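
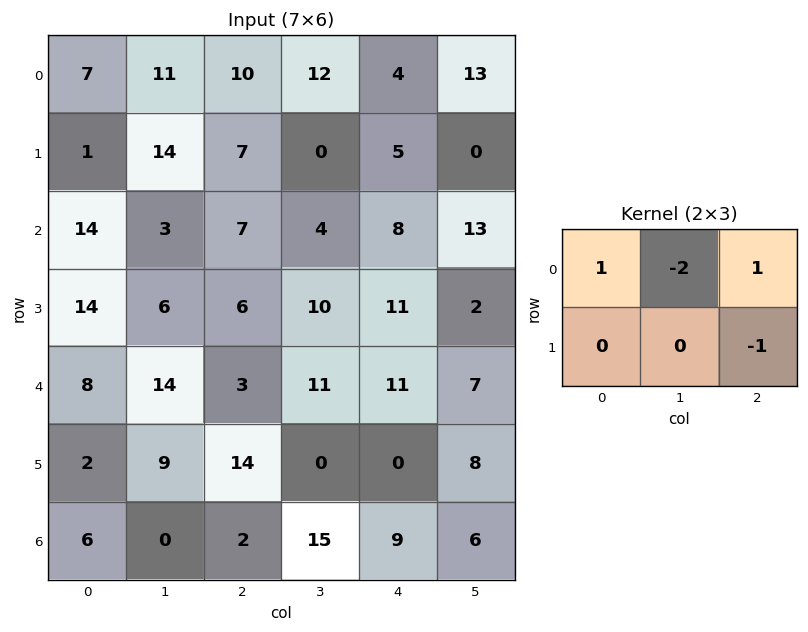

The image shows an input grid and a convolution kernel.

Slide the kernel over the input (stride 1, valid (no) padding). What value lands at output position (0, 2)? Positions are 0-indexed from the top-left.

The receptive field on the input at this output position is [10 12 4 / 7 0 5]. Elementwise product with the kernel and sum: 10·1 + 12·-2 + 4·1 + 5·-1.

-15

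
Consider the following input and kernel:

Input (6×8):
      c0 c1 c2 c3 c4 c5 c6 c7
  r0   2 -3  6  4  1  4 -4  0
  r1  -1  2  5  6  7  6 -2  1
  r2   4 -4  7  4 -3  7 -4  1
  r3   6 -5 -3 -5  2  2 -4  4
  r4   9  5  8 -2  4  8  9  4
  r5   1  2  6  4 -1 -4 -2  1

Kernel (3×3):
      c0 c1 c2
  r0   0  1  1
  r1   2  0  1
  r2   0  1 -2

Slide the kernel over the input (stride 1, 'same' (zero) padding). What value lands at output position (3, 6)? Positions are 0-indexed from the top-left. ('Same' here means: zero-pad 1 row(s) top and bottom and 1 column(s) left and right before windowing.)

6

The receptive field on the zero-padded input at this output position is [7 -4 1 / 2 -4 4 / 8 9 4]. Elementwise product with the kernel and sum: -4·1 + 1·1 + 2·2 + 4·1 + 9·1 + 4·-2.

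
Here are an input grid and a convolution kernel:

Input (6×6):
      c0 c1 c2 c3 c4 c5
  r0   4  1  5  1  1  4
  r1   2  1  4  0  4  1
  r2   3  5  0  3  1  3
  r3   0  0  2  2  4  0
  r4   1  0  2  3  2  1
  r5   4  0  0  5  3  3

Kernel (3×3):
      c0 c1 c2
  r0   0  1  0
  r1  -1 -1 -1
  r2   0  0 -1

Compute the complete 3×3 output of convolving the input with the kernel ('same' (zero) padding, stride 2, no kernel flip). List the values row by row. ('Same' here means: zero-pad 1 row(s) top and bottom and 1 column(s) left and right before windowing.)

-6 -7 -7
-6 -6 -3
-1 -8 -5

Output[0,0]: The receptive field on the zero-padded input at this output position is [0 0 0 / 0 4 1 / 0 2 1]. Elementwise product with the kernel and sum: 0·1 + 0·-1 + 4·-1 + 1·-1 + 1·-1.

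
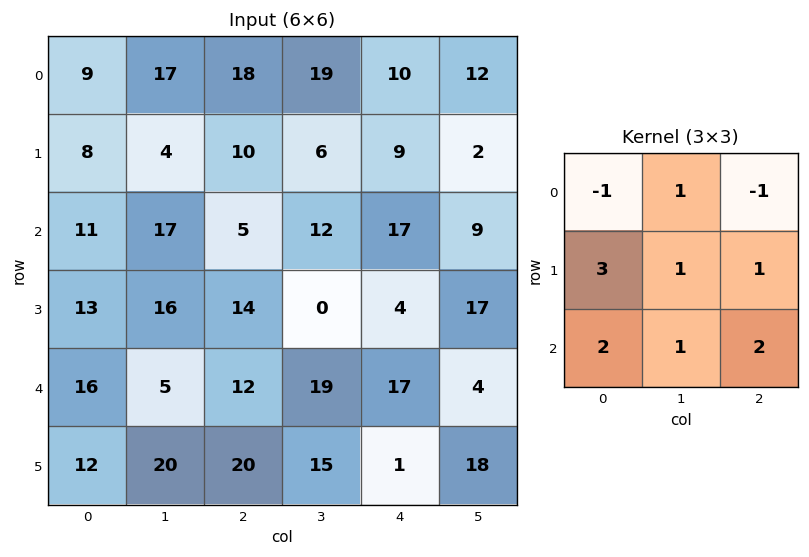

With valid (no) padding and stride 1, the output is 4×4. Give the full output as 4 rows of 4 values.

Output[0,0]: The receptive field on the input at this output position is [9 17 18 / 8 4 10 / 11 17 5]. Elementwise product with the kernel and sum: 9·-1 + 17·1 + 18·-1 + 8·3 + 4·1 + 10·1 + 11·2 + 17·1 + 5·2.
Output[0,1]: The receptive field on the input at this output position is [17 18 19 / 4 10 6 / 17 5 12]. Elementwise product with the kernel and sum: 17·-1 + 18·1 + 19·-1 + 4·3 + 10·1 + 6·1 + 17·2 + 5·1 + 12·2.

77 73 92 67
111 114 67 101
131 98 113 80
138 134 111 132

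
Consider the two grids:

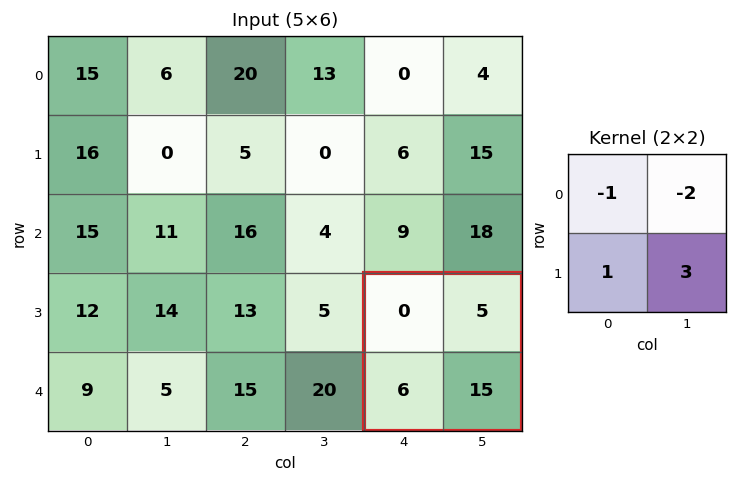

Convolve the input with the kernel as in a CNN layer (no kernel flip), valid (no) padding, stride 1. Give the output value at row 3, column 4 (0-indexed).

41

The receptive field on the input at this output position is [0 5 / 6 15]. Elementwise product with the kernel and sum: 0·-1 + 5·-2 + 6·1 + 15·3.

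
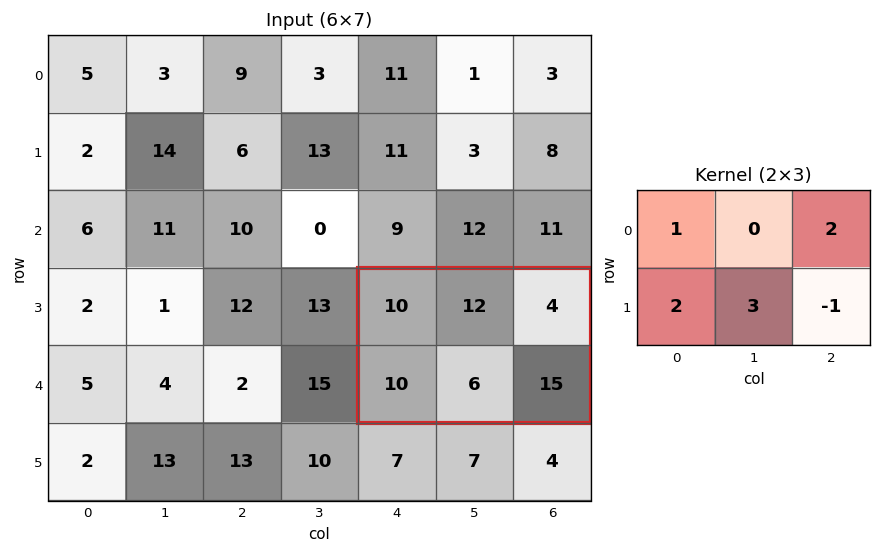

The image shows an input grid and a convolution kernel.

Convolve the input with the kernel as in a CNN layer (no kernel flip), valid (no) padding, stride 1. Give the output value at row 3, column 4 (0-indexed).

41

The receptive field on the input at this output position is [10 12 4 / 10 6 15]. Elementwise product with the kernel and sum: 10·1 + 4·2 + 10·2 + 6·3 + 15·-1.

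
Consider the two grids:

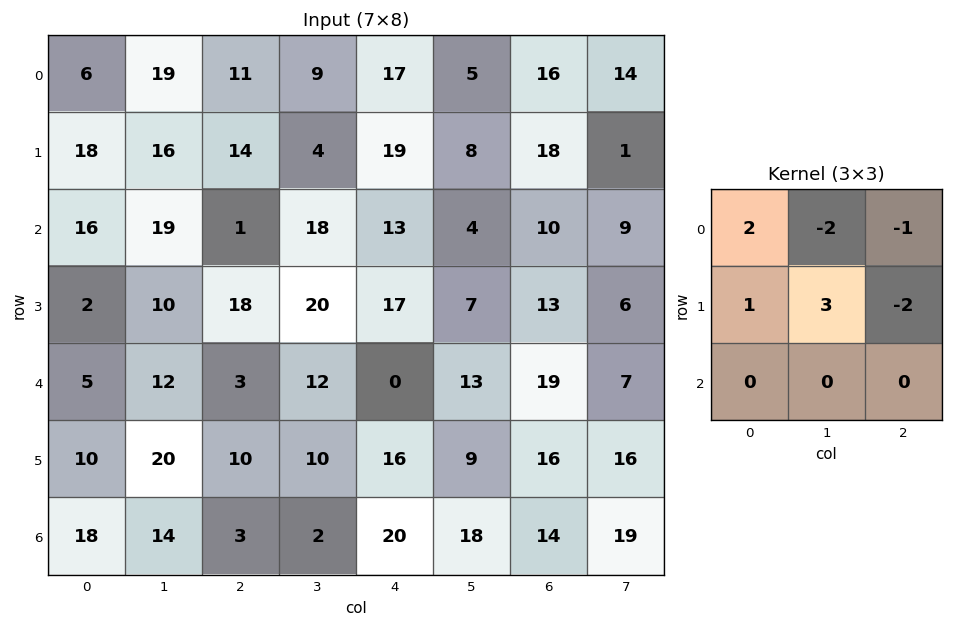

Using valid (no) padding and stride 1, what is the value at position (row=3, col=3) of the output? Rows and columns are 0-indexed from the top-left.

-15

The receptive field on the input at this output position is [20 17 7 / 12 0 13 / 10 16 9]. Elementwise product with the kernel and sum: 20·2 + 17·-2 + 7·-1 + 12·1 + 0·3 + 13·-2.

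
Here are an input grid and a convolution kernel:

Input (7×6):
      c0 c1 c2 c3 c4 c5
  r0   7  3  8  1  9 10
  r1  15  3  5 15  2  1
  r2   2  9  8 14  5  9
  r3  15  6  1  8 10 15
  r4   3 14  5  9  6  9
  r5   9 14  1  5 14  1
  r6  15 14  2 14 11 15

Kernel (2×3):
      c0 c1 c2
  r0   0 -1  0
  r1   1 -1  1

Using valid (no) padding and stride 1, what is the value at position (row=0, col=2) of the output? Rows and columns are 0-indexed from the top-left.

The receptive field on the input at this output position is [8 1 9 / 5 15 2]. Elementwise product with the kernel and sum: 1·-1 + 5·1 + 15·-1 + 2·1.

-9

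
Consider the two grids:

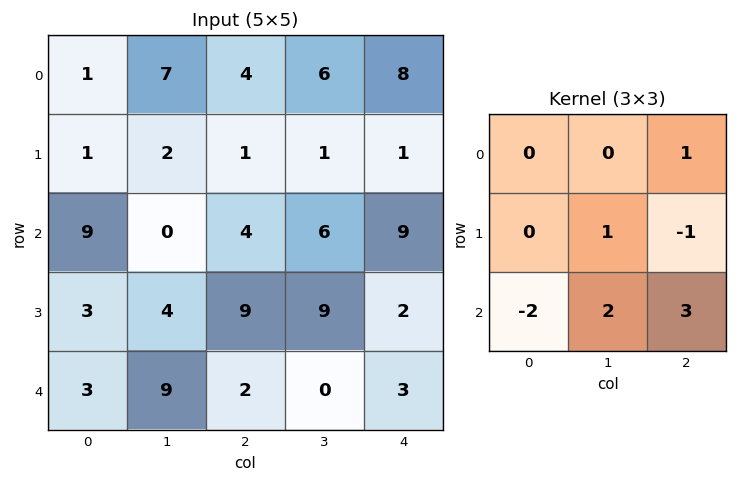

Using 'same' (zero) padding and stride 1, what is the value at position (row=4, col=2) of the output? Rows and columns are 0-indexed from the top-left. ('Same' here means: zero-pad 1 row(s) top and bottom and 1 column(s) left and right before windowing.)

11

The receptive field on the zero-padded input at this output position is [4 9 9 / 9 2 0 / 0 0 0]. Elementwise product with the kernel and sum: 9·1 + 2·1 + 0·-1 + 0·-2 + 0·2 + 0·3.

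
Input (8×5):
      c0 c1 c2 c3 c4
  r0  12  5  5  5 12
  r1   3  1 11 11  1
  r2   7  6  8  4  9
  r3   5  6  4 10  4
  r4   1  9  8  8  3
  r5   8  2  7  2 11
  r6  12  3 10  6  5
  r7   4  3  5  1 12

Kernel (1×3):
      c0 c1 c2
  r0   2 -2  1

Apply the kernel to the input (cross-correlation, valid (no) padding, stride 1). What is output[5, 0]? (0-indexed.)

19

The receptive field on the input at this output position is [8 2 7]. Elementwise product with the kernel and sum: 8·2 + 2·-2 + 7·1.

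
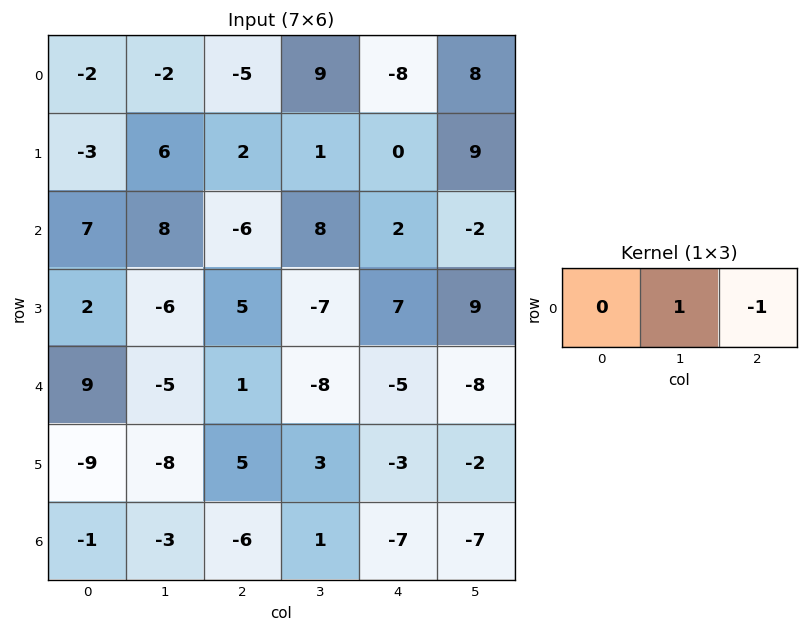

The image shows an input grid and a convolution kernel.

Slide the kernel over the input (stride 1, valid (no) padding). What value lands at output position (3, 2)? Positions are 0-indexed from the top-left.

The receptive field on the input at this output position is [5 -7 7]. Elementwise product with the kernel and sum: -7·1 + 7·-1.

-14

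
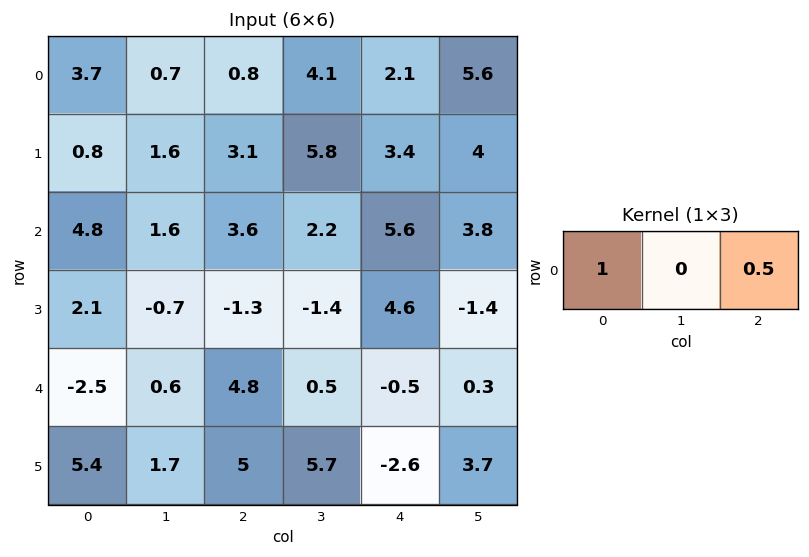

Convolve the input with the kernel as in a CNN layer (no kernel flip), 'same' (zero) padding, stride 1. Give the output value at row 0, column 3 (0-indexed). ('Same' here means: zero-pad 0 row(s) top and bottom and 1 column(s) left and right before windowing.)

1.85

The receptive field on the zero-padded input at this output position is [0.8 4.1 2.1]. Elementwise product with the kernel and sum: 0.8·1 + 2.1·0.5.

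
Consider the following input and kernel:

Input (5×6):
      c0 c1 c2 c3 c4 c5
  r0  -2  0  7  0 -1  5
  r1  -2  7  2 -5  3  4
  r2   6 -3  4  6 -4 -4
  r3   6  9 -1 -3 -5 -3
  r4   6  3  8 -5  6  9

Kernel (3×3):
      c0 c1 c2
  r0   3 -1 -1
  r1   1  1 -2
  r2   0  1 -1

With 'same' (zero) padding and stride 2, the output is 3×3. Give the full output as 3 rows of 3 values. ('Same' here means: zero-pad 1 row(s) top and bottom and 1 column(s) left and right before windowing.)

-11 14 -12
4 15 -14
-15 52 -18

Output[0,0]: The receptive field on the zero-padded input at this output position is [0 0 0 / 0 -2 0 / 0 -2 7]. Elementwise product with the kernel and sum: 0·3 + 0·-1 + 0·-1 + 0·1 + -2·1 + 0·-2 + -2·1 + 7·-1.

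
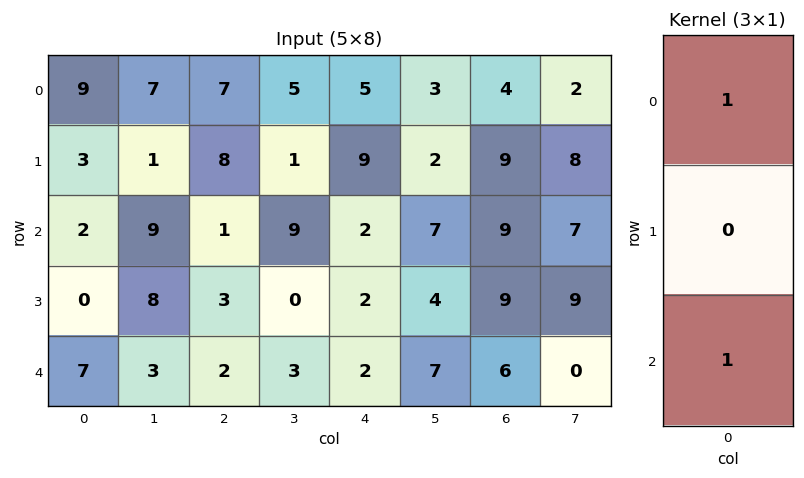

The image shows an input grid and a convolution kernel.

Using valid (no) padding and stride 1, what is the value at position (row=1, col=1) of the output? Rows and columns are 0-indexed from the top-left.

The receptive field on the input at this output position is [1 / 9 / 8]. Elementwise product with the kernel and sum: 1·1 + 8·1.

9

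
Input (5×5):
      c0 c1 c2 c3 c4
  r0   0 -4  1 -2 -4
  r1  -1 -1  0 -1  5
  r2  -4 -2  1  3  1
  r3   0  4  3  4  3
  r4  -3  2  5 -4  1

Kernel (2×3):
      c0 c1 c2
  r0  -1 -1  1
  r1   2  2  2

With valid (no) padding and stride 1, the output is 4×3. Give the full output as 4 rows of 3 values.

Output[0,0]: The receptive field on the input at this output position is [0 -4 1 / -1 -1 0]. Elementwise product with the kernel and sum: 0·-1 + -4·-1 + 1·1 + -1·2 + -1·2 + 0·2.

1 -3 5
-8 4 16
21 26 17
7 3 0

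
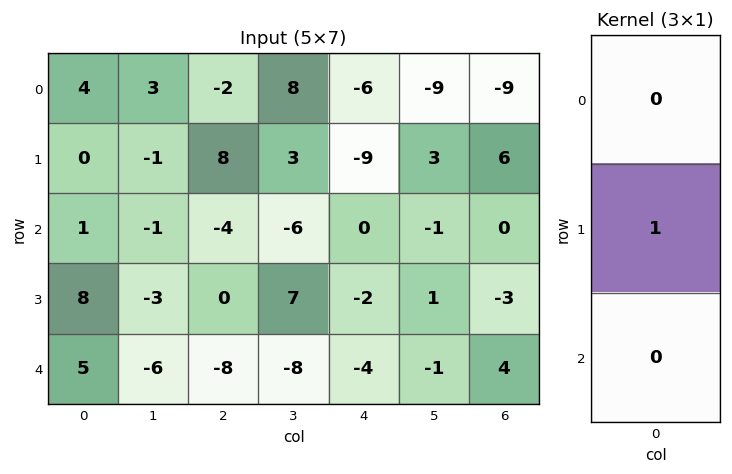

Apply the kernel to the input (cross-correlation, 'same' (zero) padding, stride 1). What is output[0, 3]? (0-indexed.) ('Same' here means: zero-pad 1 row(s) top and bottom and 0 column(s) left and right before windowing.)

The receptive field on the zero-padded input at this output position is [0 / 8 / 3]. Elementwise product with the kernel and sum: 8·1.

8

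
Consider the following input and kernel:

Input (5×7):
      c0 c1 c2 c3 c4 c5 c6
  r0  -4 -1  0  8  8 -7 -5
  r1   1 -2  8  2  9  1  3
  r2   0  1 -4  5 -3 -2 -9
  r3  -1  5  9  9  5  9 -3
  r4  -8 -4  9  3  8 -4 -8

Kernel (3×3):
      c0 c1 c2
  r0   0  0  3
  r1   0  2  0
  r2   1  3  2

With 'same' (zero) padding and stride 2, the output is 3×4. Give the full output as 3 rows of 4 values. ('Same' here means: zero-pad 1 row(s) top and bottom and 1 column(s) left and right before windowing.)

-9 26 47 0
1 48 39 -18
-1 45 43 -16

Output[0,0]: The receptive field on the zero-padded input at this output position is [0 0 0 / 0 -4 -1 / 0 1 -2]. Elementwise product with the kernel and sum: 0·3 + -4·2 + 0·1 + 1·3 + -2·2.
Output[0,1]: The receptive field on the zero-padded input at this output position is [0 0 0 / -1 0 8 / -2 8 2]. Elementwise product with the kernel and sum: 0·3 + 0·2 + -2·1 + 8·3 + 2·2.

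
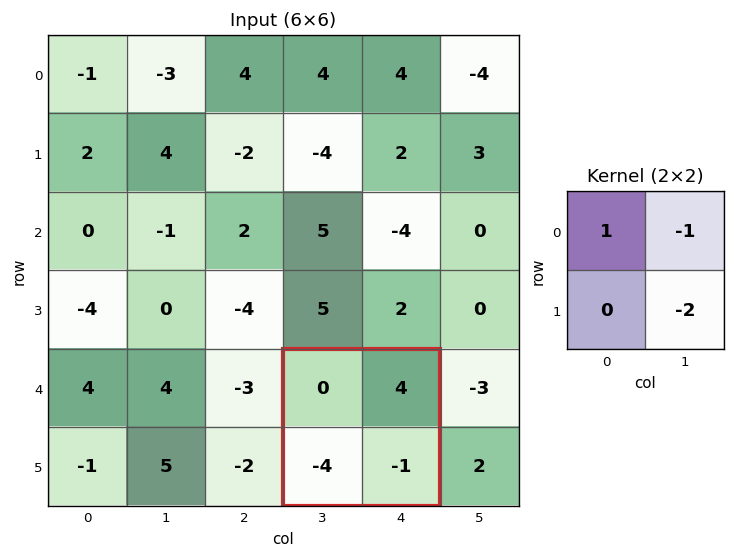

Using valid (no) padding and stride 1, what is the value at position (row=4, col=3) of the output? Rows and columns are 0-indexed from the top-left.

-2

The receptive field on the input at this output position is [0 4 / -4 -1]. Elementwise product with the kernel and sum: 0·1 + 4·-1 + -1·-2.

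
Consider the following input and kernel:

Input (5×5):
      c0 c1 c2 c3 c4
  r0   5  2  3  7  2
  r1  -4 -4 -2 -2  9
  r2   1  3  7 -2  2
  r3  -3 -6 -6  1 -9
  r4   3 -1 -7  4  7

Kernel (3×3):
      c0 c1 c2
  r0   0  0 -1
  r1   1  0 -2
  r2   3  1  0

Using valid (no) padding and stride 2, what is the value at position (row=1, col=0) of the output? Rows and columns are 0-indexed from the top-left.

10

The receptive field on the input at this output position is [1 3 7 / -3 -6 -6 / 3 -1 -7]. Elementwise product with the kernel and sum: 7·-1 + -3·1 + -6·-2 + 3·3 + -1·1.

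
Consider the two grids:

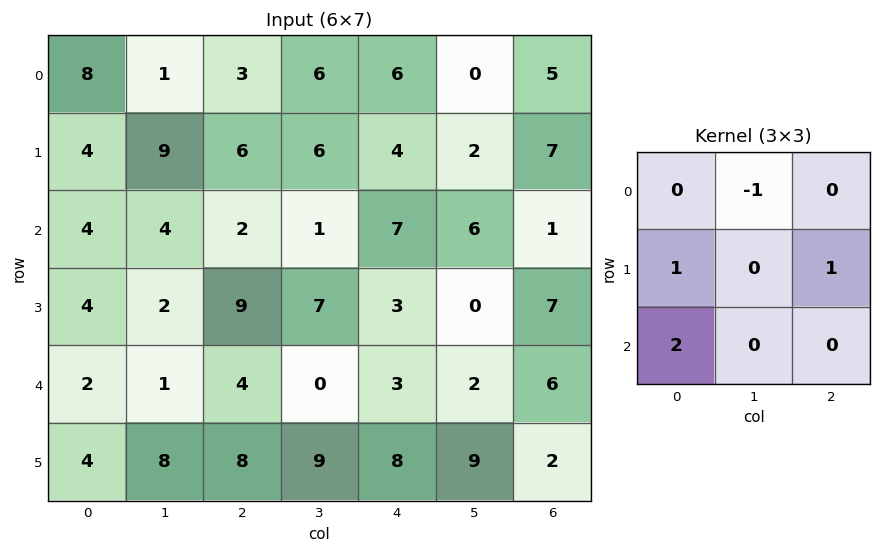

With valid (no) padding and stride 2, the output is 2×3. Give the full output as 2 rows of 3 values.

Output[0,0]: The receptive field on the input at this output position is [8 1 3 / 4 9 6 / 4 4 2]. Elementwise product with the kernel and sum: 1·-1 + 4·1 + 6·1 + 4·2.
Output[0,1]: The receptive field on the input at this output position is [3 6 6 / 6 6 4 / 2 1 7]. Elementwise product with the kernel and sum: 6·-1 + 6·1 + 4·1 + 2·2.

17 8 25
13 19 10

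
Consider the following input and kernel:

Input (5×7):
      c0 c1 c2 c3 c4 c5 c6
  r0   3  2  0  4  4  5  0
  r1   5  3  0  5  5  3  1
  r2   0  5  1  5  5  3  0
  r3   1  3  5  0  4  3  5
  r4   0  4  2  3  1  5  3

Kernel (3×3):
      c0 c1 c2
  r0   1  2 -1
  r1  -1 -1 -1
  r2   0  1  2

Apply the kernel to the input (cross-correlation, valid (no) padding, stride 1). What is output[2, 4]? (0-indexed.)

The receptive field on the input at this output position is [5 3 0 / 4 3 5 / 1 5 3]. Elementwise product with the kernel and sum: 5·1 + 3·2 + 0·-1 + 4·-1 + 3·-1 + 5·-1 + 5·1 + 3·2.

10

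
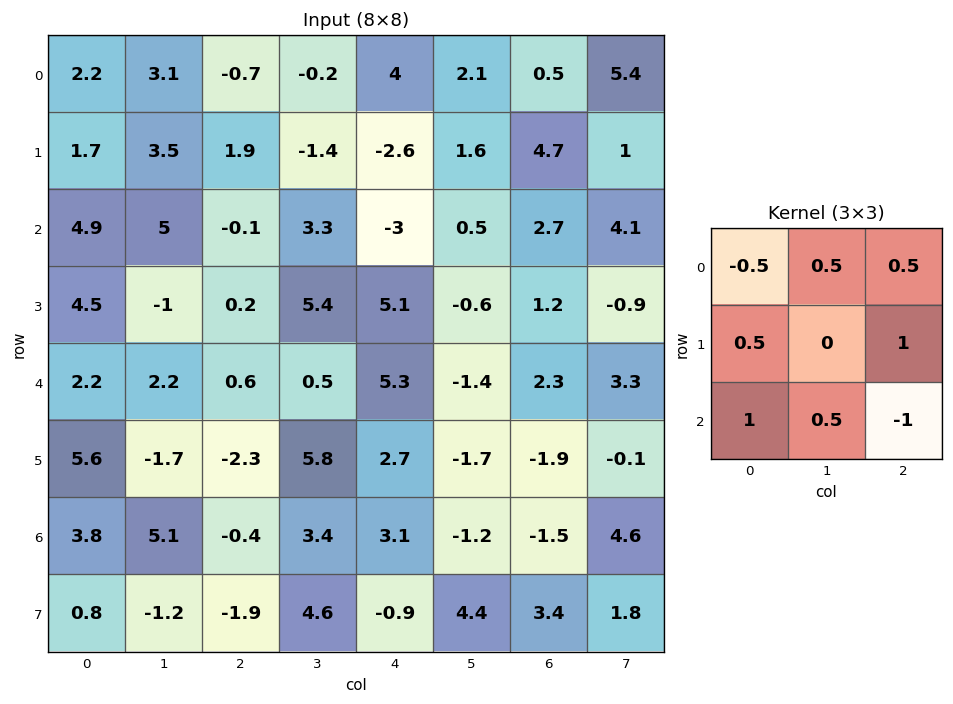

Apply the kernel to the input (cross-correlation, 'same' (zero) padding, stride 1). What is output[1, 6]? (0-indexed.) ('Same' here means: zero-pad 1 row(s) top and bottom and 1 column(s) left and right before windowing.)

1.45

The receptive field on the zero-padded input at this output position is [2.1 0.5 5.4 / 1.6 4.7 1 / 0.5 2.7 4.1]. Elementwise product with the kernel and sum: 2.1·-0.5 + 0.5·0.5 + 5.4·0.5 + 1.6·0.5 + 1·1 + 0.5·1 + 2.7·0.5 + 4.1·-1.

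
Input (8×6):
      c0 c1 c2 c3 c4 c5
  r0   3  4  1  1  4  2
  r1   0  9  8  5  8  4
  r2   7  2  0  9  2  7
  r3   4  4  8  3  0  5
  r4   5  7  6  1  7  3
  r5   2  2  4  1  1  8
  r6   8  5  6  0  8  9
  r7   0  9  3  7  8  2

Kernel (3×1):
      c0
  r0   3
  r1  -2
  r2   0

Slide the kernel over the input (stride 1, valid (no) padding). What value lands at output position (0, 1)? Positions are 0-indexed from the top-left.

The receptive field on the input at this output position is [4 / 9 / 2]. Elementwise product with the kernel and sum: 4·3 + 9·-2.

-6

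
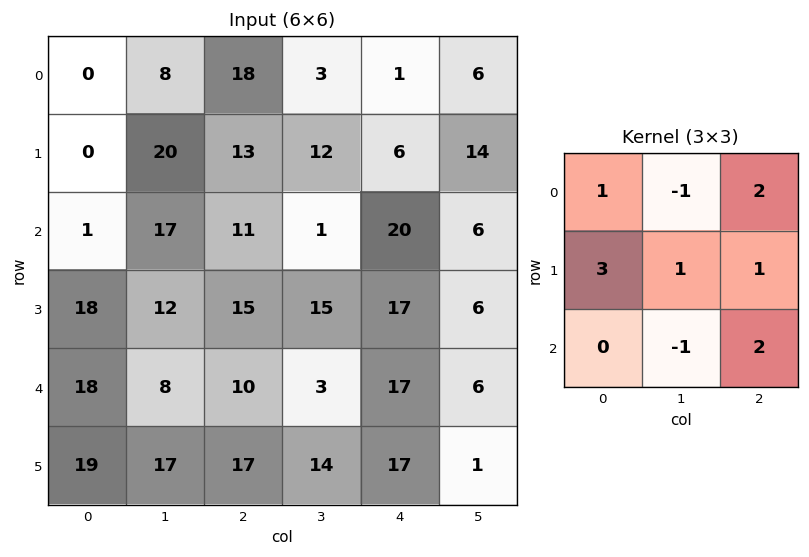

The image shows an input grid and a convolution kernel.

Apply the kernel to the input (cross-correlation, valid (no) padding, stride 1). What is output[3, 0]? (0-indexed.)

125

The receptive field on the input at this output position is [18 12 15 / 18 8 10 / 19 17 17]. Elementwise product with the kernel and sum: 18·1 + 12·-1 + 15·2 + 18·3 + 8·1 + 10·1 + 17·-1 + 17·2.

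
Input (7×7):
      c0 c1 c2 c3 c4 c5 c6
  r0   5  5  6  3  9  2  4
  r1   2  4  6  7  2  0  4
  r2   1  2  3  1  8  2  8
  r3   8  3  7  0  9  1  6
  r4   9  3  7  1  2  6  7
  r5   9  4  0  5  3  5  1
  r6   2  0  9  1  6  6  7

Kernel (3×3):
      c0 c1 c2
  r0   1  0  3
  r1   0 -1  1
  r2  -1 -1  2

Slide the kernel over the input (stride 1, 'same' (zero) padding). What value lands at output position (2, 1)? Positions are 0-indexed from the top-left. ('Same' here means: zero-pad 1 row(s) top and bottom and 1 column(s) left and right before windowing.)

24

The receptive field on the zero-padded input at this output position is [2 4 6 / 1 2 3 / 8 3 7]. Elementwise product with the kernel and sum: 2·1 + 6·3 + 2·-1 + 3·1 + 8·-1 + 3·-1 + 7·2.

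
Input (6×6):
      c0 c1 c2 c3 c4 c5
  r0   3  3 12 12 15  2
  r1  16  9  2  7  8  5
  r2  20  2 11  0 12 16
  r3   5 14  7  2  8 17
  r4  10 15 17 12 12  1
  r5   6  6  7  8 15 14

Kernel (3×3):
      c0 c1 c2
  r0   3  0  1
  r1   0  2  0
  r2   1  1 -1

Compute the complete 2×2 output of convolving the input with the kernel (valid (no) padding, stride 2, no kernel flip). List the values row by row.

50 64
107 66

Output[0,0]: The receptive field on the input at this output position is [3 3 12 / 16 9 2 / 20 2 11]. Elementwise product with the kernel and sum: 3·3 + 12·1 + 9·2 + 20·1 + 2·1 + 11·-1.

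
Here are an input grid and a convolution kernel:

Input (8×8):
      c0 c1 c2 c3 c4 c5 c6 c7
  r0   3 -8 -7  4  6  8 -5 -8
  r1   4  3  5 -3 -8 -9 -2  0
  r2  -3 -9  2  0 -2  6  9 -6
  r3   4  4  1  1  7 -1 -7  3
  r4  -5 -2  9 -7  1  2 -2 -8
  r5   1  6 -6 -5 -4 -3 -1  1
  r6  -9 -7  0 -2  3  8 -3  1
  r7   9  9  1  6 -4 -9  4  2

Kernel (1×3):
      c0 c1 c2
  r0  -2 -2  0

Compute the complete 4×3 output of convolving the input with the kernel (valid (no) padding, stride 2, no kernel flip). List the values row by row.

10 6 -28
24 -4 -8
14 -4 -6
32 4 -22

Output[0,0]: The receptive field on the input at this output position is [3 -8 -7]. Elementwise product with the kernel and sum: 3·-2 + -8·-2.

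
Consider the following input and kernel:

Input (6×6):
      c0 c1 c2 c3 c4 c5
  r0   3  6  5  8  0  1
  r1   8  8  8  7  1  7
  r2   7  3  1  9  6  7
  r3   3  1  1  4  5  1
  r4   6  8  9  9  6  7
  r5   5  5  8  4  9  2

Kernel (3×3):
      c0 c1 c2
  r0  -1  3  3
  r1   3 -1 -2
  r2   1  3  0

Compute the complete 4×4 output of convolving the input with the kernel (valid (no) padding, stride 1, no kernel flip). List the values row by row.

Output[0,0]: The receptive field on the input at this output position is [3 6 5 / 8 8 8 / 7 3 1]. Elementwise product with the kernel and sum: 3·-1 + 6·3 + 5·3 + 8·3 + 8·-1 + 8·-2 + 7·1 + 3·3.

46 41 62 28
62 31 11 43
41 56 69 62
15 40 52 52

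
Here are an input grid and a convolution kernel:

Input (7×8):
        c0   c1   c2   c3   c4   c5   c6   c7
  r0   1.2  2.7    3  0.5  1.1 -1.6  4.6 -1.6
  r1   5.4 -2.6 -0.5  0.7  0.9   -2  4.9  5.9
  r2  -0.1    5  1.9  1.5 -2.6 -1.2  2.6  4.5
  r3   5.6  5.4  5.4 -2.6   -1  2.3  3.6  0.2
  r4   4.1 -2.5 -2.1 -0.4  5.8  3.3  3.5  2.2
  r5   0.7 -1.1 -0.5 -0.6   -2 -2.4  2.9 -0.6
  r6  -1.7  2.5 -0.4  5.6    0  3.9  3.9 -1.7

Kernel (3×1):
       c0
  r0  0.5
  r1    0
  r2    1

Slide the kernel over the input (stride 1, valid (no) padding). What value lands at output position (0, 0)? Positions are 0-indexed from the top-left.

0.5

The receptive field on the input at this output position is [1.2 / 5.4 / -0.1]. Elementwise product with the kernel and sum: 1.2·0.5 + -0.1·1.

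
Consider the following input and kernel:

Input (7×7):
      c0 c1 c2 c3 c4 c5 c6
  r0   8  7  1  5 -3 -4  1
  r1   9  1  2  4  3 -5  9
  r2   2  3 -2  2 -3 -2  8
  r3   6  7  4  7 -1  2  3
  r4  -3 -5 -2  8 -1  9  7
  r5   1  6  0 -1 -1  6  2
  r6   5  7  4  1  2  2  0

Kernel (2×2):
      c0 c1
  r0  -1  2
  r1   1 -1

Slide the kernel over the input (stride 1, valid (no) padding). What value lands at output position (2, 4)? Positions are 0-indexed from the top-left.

-4

The receptive field on the input at this output position is [-3 -2 / -1 2]. Elementwise product with the kernel and sum: -3·-1 + -2·2 + -1·1 + 2·-1.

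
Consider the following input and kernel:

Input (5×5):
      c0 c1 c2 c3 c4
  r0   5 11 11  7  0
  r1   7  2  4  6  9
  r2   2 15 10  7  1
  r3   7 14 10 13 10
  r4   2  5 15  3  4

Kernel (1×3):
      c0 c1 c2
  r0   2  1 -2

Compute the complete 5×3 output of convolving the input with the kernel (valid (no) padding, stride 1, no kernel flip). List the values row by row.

-1 19 29
8 -4 -4
-1 26 25
8 12 13
-21 19 25

Output[0,0]: The receptive field on the input at this output position is [5 11 11]. Elementwise product with the kernel and sum: 5·2 + 11·1 + 11·-2.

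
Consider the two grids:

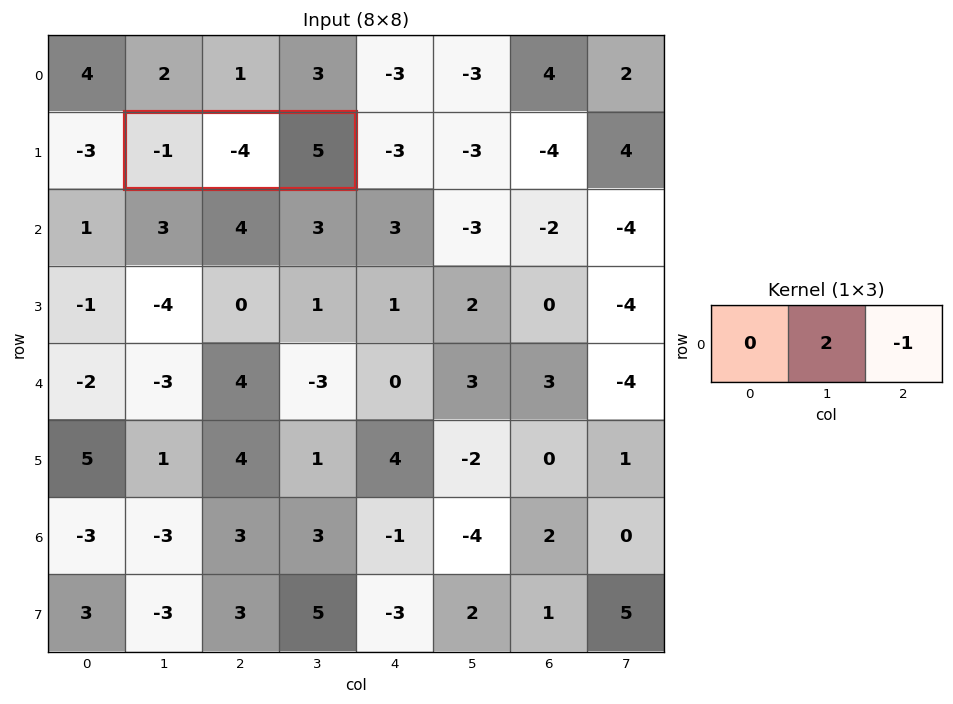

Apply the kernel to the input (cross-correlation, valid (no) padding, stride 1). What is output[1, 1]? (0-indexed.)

-13

The receptive field on the input at this output position is [-1 -4 5]. Elementwise product with the kernel and sum: -4·2 + 5·-1.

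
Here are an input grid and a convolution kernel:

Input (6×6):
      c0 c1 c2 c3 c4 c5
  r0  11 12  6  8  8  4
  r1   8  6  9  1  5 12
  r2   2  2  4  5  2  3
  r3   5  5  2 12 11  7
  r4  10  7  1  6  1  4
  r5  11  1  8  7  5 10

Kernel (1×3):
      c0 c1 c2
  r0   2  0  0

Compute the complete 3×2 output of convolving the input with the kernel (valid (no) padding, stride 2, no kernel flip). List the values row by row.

Output[0,0]: The receptive field on the input at this output position is [11 12 6]. Elementwise product with the kernel and sum: 11·2.
Output[0,1]: The receptive field on the input at this output position is [6 8 8]. Elementwise product with the kernel and sum: 6·2.

22 12
4 8
20 2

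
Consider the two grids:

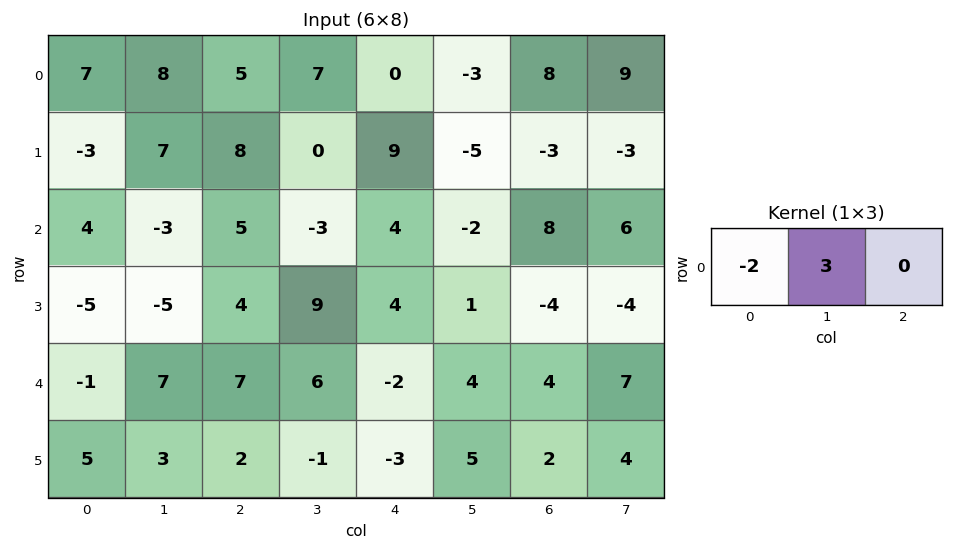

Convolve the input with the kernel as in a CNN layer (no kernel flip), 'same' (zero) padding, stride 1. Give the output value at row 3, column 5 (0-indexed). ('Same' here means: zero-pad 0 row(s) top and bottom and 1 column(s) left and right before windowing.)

The receptive field on the zero-padded input at this output position is [4 1 -4]. Elementwise product with the kernel and sum: 4·-2 + 1·3.

-5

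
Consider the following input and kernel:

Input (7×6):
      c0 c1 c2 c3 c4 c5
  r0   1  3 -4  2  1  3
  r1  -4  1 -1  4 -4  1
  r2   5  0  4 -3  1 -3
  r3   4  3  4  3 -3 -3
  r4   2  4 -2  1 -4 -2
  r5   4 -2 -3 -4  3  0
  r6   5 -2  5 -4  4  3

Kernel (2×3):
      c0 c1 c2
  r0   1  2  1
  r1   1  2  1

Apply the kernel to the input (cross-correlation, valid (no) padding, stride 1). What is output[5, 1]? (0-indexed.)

The receptive field on the input at this output position is [-2 -3 -4 / -2 5 -4]. Elementwise product with the kernel and sum: -2·1 + -3·2 + -4·1 + -2·1 + 5·2 + -4·1.

-8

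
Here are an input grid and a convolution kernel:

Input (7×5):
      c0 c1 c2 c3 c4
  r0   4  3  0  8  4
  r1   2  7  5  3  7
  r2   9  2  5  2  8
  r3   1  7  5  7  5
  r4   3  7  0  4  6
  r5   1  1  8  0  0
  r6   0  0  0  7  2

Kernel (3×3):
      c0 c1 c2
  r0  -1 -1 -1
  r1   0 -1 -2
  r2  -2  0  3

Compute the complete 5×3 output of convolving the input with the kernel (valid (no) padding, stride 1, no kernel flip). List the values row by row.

Output[0,0]: The receptive field on the input at this output position is [4 3 0 / 2 7 5 / 9 2 5]. Elementwise product with the kernel and sum: 4·-1 + 3·-1 + 0·-1 + 7·-1 + 5·-2 + 9·-2 + 5·3.

-27 -20 -15
-13 -17 -28
-39 -30 -14
2 -29 -49
-27 2 -4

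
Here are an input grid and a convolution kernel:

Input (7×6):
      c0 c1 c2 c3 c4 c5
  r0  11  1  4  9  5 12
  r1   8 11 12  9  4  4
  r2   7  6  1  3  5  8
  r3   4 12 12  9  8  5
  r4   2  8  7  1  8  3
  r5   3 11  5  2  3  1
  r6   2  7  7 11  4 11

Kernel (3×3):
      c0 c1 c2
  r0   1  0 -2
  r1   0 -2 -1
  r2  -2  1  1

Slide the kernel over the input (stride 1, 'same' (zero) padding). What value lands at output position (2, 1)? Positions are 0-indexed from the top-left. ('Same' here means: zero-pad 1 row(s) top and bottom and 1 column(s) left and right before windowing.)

The receptive field on the zero-padded input at this output position is [8 11 12 / 7 6 1 / 4 12 12]. Elementwise product with the kernel and sum: 8·1 + 12·-2 + 6·-2 + 1·-1 + 4·-2 + 12·1 + 12·1.

-13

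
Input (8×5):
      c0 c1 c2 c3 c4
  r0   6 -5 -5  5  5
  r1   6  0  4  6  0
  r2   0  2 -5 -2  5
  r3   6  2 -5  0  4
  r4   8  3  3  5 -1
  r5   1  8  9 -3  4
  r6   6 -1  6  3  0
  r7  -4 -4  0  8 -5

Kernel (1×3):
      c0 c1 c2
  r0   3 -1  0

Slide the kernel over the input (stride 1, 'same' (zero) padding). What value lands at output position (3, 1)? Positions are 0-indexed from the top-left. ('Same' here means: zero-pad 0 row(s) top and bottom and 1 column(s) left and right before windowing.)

The receptive field on the zero-padded input at this output position is [6 2 -5]. Elementwise product with the kernel and sum: 6·3 + 2·-1.

16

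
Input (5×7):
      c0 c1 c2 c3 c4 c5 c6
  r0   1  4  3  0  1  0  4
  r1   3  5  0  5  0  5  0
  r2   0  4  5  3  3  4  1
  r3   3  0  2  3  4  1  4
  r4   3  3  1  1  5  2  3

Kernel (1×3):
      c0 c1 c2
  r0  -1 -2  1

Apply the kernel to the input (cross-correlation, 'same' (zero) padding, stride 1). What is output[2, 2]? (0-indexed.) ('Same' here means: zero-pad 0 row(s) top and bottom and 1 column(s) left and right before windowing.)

The receptive field on the zero-padded input at this output position is [4 5 3]. Elementwise product with the kernel and sum: 4·-1 + 5·-2 + 3·1.

-11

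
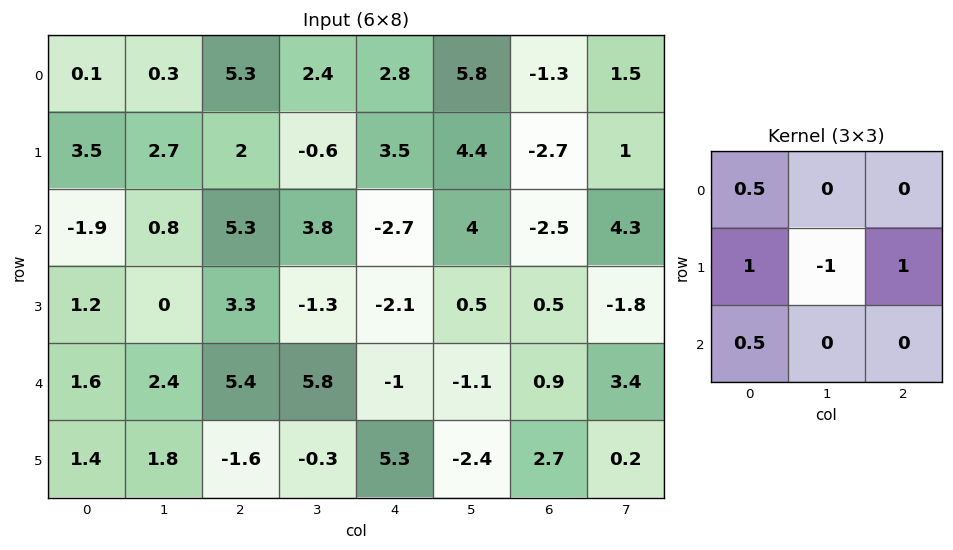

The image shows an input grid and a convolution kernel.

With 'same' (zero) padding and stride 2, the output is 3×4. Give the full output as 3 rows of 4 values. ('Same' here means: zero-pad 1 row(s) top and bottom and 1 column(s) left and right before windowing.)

Output[0,0]: The receptive field on the zero-padded input at this output position is [0 0 0 / 0 0.1 0.3 / 0 3.5 2.7]. Elementwise product with the kernel and sum: 0·0.5 + 0·1 + 0.1·-1 + 0.3·1 + 0·0.5.
Output[0,1]: The receptive field on the zero-padded input at this output position is [0 0 0 / 0.3 5.3 2.4 / 2.7 2 -0.6]. Elementwise product with the kernel and sum: 0·0.5 + 0.3·1 + 5.3·-1 + 2.4·1 + 2.7·0.5.

0.2 -1.25 5.1 10.8
2.7 0.65 9.55 13.25
0.8 3.7 4.9 0.45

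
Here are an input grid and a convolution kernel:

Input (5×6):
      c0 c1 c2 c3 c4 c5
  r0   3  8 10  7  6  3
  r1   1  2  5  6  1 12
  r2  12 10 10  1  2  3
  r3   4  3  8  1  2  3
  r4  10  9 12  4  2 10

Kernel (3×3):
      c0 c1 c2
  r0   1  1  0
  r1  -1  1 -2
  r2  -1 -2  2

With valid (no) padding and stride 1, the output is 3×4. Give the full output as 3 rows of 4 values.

-10 -19 8 -15
-13 -12 -8 3
1 -2 -16 10

Output[0,0]: The receptive field on the input at this output position is [3 8 10 / 1 2 5 / 12 10 10]. Elementwise product with the kernel and sum: 3·1 + 8·1 + 1·-1 + 2·1 + 5·-2 + 12·-1 + 10·-2 + 10·2.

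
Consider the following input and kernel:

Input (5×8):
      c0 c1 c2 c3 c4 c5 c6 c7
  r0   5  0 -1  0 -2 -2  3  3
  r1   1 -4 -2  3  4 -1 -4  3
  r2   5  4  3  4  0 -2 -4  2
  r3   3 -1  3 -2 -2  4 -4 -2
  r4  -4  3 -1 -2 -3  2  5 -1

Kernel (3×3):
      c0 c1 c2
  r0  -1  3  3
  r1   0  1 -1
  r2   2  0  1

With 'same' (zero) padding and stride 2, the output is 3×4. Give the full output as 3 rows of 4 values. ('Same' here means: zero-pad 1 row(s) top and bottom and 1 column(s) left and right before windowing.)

Output[0,0]: The receptive field on the zero-padded input at this output position is [0 0 0 / 0 5 0 / 0 1 -4]. Elementwise product with the kernel and sum: 0·-1 + 0·3 + 0·3 + 5·1 + 0·-1 + 0·2 + -4·1.

1 -6 5 1
-9 2 8 -2
-1 5 3 -16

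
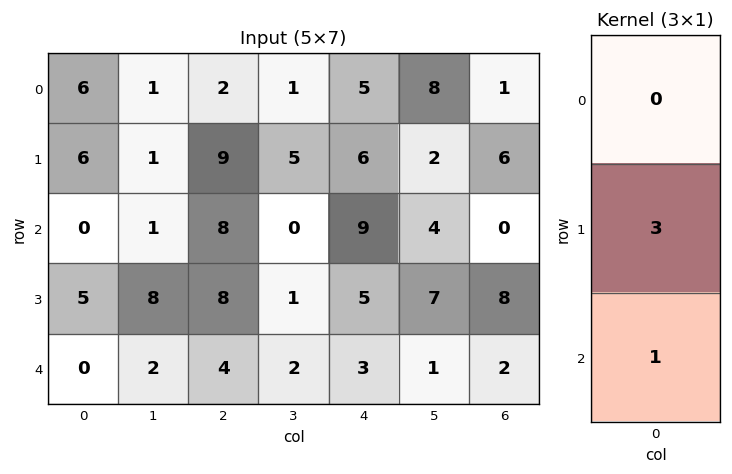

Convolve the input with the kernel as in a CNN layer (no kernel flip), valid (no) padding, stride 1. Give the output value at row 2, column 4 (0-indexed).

18

The receptive field on the input at this output position is [9 / 5 / 3]. Elementwise product with the kernel and sum: 5·3 + 3·1.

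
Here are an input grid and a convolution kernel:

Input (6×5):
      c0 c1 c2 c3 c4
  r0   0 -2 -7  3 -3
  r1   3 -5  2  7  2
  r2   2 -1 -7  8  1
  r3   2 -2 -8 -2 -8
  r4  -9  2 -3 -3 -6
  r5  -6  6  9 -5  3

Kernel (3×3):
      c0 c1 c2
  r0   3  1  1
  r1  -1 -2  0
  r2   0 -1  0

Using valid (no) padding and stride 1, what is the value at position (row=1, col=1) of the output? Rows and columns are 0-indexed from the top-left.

The receptive field on the input at this output position is [-5 2 7 / -1 -7 8 / -2 -8 -2]. Elementwise product with the kernel and sum: -5·3 + 2·1 + 7·1 + -1·-1 + -7·-2 + -8·-1.

17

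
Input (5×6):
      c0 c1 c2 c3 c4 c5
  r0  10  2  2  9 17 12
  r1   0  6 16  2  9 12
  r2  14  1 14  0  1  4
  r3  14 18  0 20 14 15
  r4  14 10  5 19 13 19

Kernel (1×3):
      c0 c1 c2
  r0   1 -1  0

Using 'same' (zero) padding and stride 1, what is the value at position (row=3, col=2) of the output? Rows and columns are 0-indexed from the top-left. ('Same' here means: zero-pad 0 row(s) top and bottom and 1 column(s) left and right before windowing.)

18

The receptive field on the zero-padded input at this output position is [18 0 20]. Elementwise product with the kernel and sum: 18·1 + 0·-1.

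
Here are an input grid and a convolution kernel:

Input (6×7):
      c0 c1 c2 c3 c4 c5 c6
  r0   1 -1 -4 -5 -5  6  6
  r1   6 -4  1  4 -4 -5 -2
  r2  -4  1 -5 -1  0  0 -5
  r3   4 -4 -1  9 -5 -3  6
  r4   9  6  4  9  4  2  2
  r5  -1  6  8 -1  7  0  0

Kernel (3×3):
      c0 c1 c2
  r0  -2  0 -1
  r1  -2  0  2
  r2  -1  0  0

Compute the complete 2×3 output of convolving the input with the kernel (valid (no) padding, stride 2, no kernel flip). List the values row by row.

-4 8 8
-6 -2 23

Output[0,0]: The receptive field on the input at this output position is [1 -1 -4 / 6 -4 1 / -4 1 -5]. Elementwise product with the kernel and sum: 1·-2 + -4·-1 + 6·-2 + 1·2 + -4·-1.
Output[0,1]: The receptive field on the input at this output position is [-4 -5 -5 / 1 4 -4 / -5 -1 0]. Elementwise product with the kernel and sum: -4·-2 + -5·-1 + 1·-2 + -4·2 + -5·-1.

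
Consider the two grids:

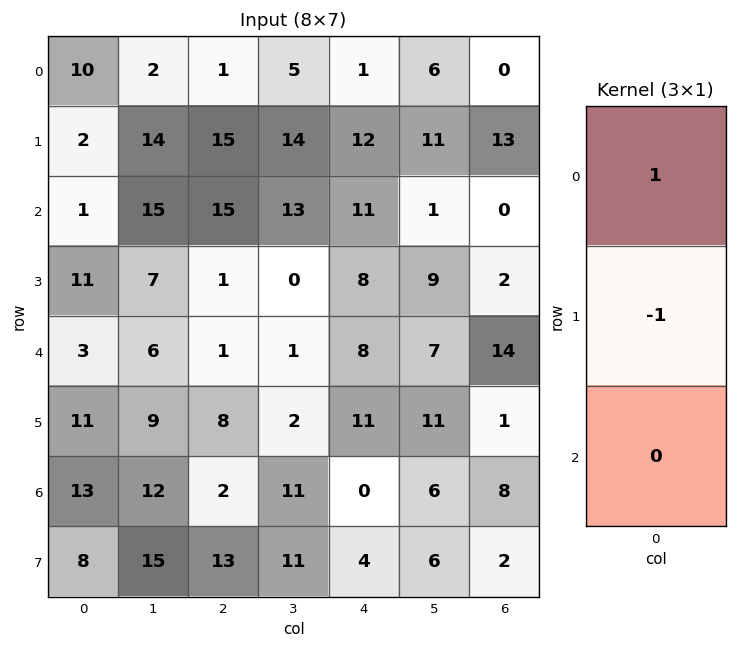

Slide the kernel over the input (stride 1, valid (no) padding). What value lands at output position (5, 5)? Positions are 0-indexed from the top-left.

5

The receptive field on the input at this output position is [11 / 6 / 6]. Elementwise product with the kernel and sum: 11·1 + 6·-1.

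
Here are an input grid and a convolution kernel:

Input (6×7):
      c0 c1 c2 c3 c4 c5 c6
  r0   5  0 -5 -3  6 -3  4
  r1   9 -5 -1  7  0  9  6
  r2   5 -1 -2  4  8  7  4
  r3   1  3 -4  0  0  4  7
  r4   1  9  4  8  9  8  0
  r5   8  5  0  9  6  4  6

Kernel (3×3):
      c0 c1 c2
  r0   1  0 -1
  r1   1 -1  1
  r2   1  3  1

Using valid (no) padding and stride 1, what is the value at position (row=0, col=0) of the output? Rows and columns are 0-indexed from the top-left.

The receptive field on the input at this output position is [5 0 -5 / 9 -5 -1 / 5 -1 -2]. Elementwise product with the kernel and sum: 5·1 + -5·-1 + 9·1 + -5·-1 + -1·1 + 5·1 + -1·3 + -2·1.

23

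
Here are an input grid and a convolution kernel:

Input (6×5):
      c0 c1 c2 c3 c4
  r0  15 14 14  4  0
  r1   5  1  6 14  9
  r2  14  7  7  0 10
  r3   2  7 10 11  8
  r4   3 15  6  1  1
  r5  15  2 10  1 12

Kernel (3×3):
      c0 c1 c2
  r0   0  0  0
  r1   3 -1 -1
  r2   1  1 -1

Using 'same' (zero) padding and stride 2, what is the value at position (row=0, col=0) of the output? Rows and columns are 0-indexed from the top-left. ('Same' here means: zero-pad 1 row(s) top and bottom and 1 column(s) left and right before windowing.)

The receptive field on the zero-padded input at this output position is [0 0 0 / 0 15 14 / 0 5 1]. Elementwise product with the kernel and sum: 0·3 + 15·-1 + 14·-1 + 0·1 + 5·1 + 1·-1.

-25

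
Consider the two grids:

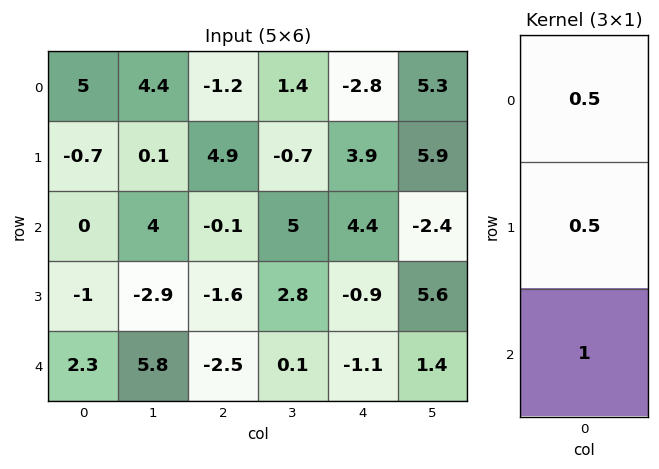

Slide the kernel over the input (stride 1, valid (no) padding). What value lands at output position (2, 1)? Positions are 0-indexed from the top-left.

6.35

The receptive field on the input at this output position is [4 / -2.9 / 5.8]. Elementwise product with the kernel and sum: 4·0.5 + -2.9·0.5 + 5.8·1.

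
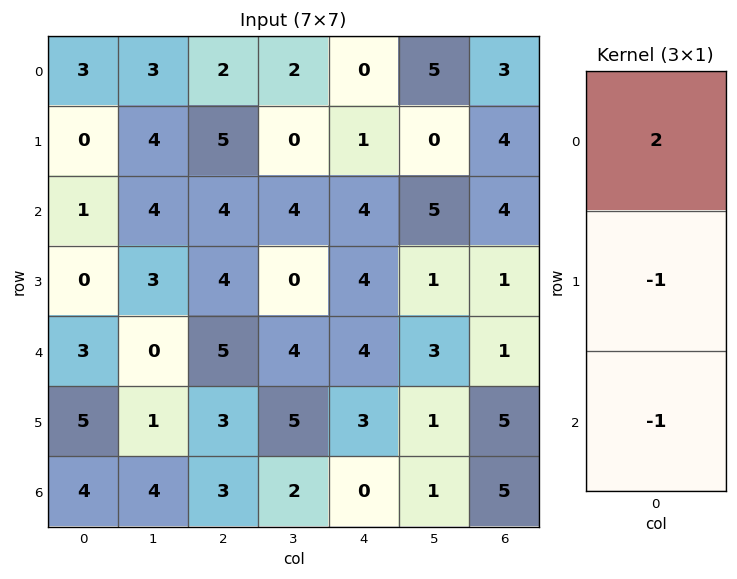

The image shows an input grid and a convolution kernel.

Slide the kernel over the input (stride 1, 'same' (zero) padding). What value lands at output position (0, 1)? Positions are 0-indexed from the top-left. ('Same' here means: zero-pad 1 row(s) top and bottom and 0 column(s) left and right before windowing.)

-7

The receptive field on the zero-padded input at this output position is [0 / 3 / 4]. Elementwise product with the kernel and sum: 0·2 + 3·-1 + 4·-1.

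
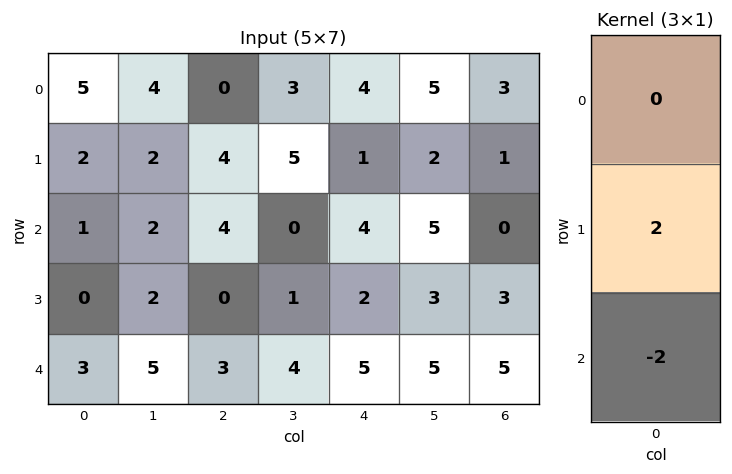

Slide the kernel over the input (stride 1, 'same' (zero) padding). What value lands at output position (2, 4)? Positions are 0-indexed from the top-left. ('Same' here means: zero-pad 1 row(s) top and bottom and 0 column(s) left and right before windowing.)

4

The receptive field on the zero-padded input at this output position is [1 / 4 / 2]. Elementwise product with the kernel and sum: 4·2 + 2·-2.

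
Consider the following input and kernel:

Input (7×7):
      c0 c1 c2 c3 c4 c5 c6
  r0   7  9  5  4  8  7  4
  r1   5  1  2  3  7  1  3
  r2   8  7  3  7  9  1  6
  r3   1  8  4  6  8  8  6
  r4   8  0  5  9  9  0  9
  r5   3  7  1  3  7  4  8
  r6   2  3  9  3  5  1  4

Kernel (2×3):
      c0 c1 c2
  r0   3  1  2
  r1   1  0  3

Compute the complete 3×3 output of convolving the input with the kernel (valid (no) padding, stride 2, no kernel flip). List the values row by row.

51 58 55
50 62 66
40 64 76

Output[0,0]: The receptive field on the input at this output position is [7 9 5 / 5 1 2]. Elementwise product with the kernel and sum: 7·3 + 9·1 + 5·2 + 5·1 + 2·3.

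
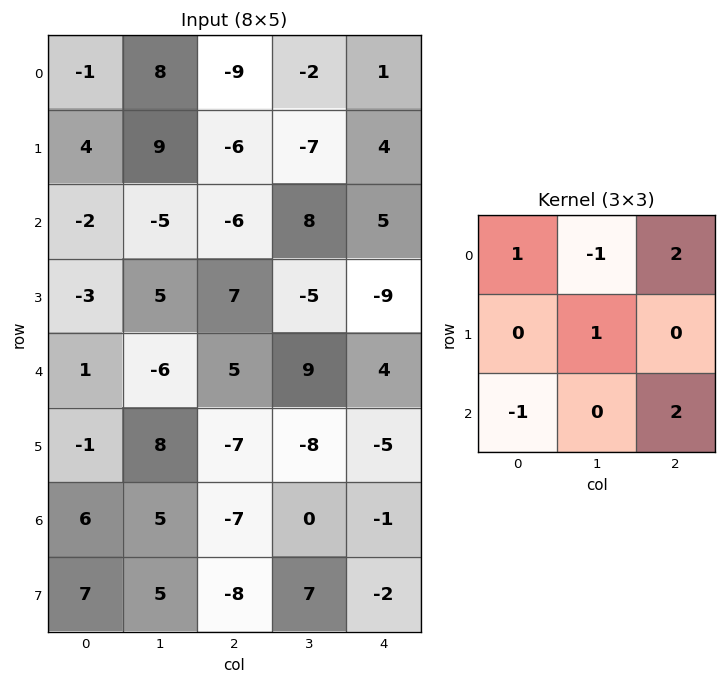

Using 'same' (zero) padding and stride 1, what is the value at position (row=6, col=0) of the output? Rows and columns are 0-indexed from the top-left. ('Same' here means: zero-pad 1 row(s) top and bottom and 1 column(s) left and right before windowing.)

The receptive field on the zero-padded input at this output position is [0 -1 8 / 0 6 5 / 0 7 5]. Elementwise product with the kernel and sum: 0·1 + -1·-1 + 8·2 + 6·1 + 0·-1 + 5·2.

33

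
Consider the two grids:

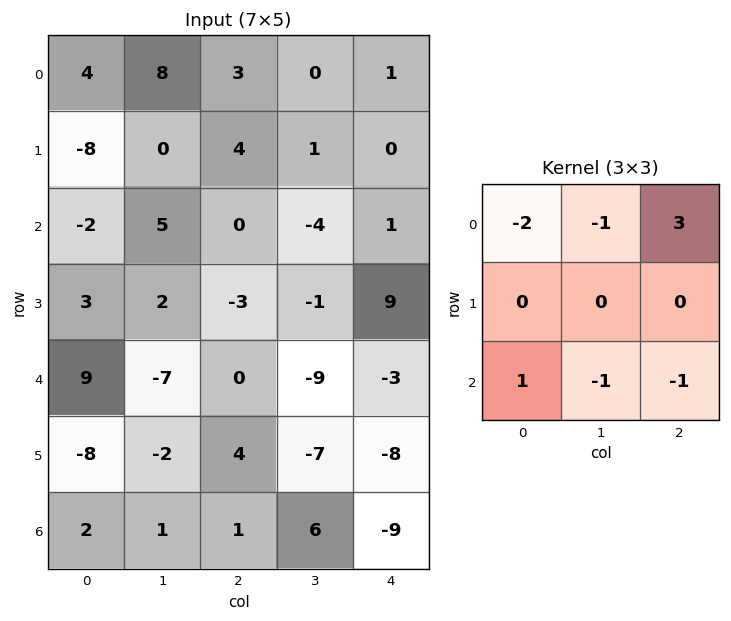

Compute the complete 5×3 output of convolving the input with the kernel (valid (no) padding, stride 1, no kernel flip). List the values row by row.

Output[0,0]: The receptive field on the input at this output position is [4 8 3 / -8 0 4 / -2 5 0]. Elementwise product with the kernel and sum: 4·-2 + 8·-1 + 3·3 + -2·1 + 5·-1 + 0·-1.
Output[0,1]: The receptive field on the input at this output position is [8 3 0 / 0 4 1 / 5 0 -4]. Elementwise product with the kernel and sum: 8·-2 + 3·-1 + 0·3 + 5·1 + 0·-1 + -4·-1.

-14 -10 0
32 5 -20
15 -20 19
-27 -3 53
-11 -19 4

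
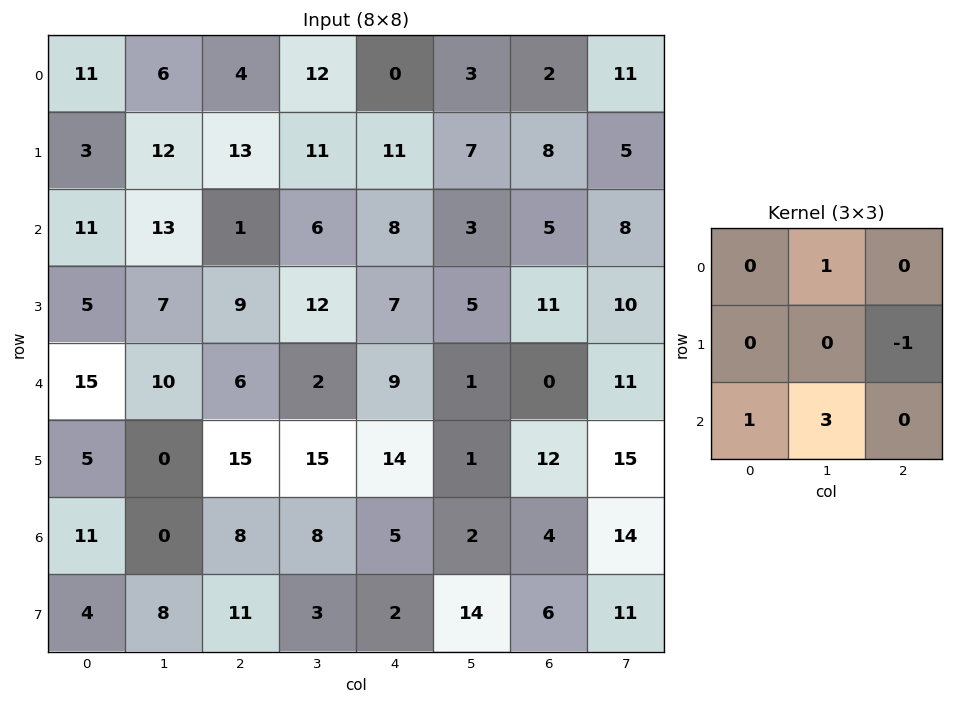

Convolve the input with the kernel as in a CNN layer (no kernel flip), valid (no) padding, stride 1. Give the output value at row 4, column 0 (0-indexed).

The receptive field on the input at this output position is [15 10 6 / 5 0 15 / 11 0 8]. Elementwise product with the kernel and sum: 10·1 + 15·-1 + 11·1 + 0·3.

6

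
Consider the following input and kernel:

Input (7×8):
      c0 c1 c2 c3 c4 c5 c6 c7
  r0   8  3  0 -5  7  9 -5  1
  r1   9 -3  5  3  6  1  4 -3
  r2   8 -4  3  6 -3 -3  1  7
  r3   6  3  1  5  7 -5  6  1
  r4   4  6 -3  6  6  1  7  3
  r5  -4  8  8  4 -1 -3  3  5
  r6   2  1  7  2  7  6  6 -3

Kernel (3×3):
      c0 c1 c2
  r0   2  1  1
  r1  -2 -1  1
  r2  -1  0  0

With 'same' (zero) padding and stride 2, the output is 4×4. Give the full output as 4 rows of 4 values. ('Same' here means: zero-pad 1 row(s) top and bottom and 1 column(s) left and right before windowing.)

Output[0,0]: The receptive field on the zero-padded input at this output position is [0 0 0 / 0 8 3 / 0 9 -3]. Elementwise product with the kernel and sum: 0·2 + 0·1 + 0·1 + 0·-2 + 8·-1 + 3·1 + 0·-1.

-5 -8 9 -13
-6 10 -4 20
11 1 -9 -6
3 21 -1 -19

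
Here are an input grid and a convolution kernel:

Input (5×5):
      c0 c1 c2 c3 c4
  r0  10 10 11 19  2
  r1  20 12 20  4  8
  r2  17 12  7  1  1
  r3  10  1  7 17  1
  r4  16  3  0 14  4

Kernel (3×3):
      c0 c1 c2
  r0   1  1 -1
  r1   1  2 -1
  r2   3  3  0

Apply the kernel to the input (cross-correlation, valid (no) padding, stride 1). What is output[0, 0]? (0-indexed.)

The receptive field on the input at this output position is [10 10 11 / 20 12 20 / 17 12 7]. Elementwise product with the kernel and sum: 10·1 + 10·1 + 11·-1 + 20·1 + 12·2 + 20·-1 + 17·3 + 12·3.

120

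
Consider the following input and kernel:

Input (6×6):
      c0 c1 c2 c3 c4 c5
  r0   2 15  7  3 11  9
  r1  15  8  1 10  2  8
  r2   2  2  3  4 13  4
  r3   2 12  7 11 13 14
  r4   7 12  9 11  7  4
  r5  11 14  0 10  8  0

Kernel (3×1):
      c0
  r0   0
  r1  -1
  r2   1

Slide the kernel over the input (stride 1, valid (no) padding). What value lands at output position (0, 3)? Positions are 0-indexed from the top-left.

-6

The receptive field on the input at this output position is [3 / 10 / 4]. Elementwise product with the kernel and sum: 10·-1 + 4·1.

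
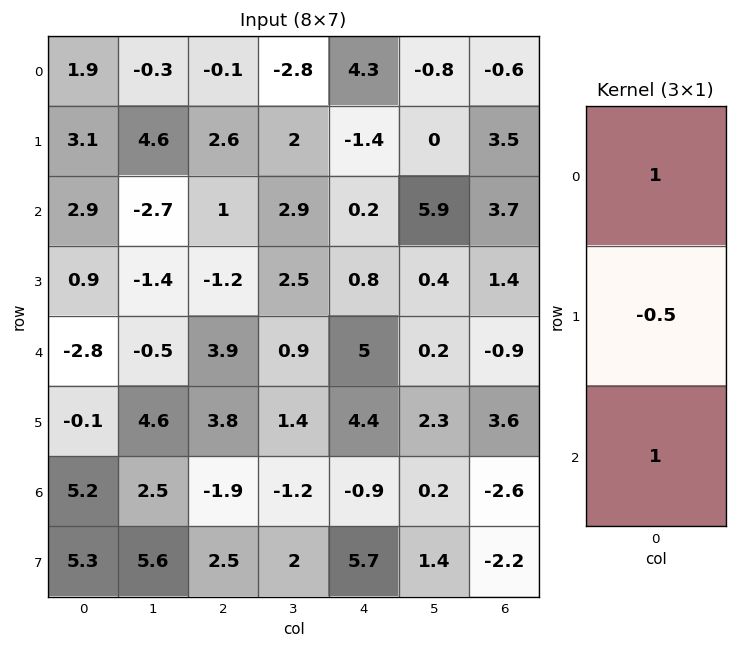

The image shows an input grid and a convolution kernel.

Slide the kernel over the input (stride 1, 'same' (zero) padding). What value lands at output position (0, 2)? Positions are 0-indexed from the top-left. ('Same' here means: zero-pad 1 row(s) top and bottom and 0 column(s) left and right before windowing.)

2.65

The receptive field on the zero-padded input at this output position is [0 / -0.1 / 2.6]. Elementwise product with the kernel and sum: 0·1 + -0.1·-0.5 + 2.6·1.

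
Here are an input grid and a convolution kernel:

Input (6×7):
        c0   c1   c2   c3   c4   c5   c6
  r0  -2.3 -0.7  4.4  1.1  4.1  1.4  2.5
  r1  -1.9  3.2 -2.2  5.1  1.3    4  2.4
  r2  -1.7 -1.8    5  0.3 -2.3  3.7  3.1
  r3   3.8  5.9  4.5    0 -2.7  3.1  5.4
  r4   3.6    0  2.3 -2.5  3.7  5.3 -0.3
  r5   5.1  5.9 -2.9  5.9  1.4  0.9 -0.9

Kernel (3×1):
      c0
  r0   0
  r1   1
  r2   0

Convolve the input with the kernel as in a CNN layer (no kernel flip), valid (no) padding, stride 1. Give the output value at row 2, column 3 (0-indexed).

The receptive field on the input at this output position is [0.3 / 0 / -2.5]. Elementwise product with the kernel and sum: 0·1.

0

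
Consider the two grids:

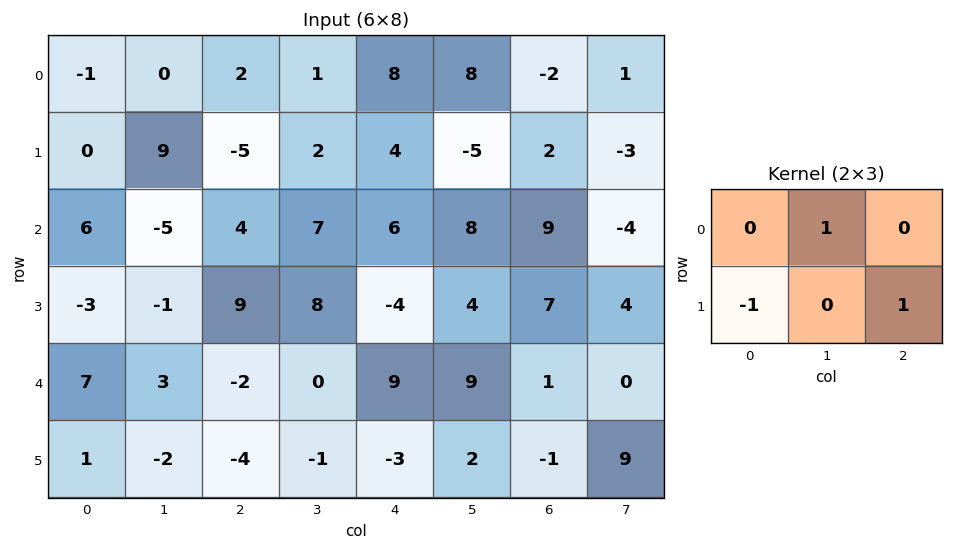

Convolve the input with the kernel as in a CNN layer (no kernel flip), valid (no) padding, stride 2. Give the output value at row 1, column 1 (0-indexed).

-6

The receptive field on the input at this output position is [4 7 6 / 9 8 -4]. Elementwise product with the kernel and sum: 7·1 + 9·-1 + -4·1.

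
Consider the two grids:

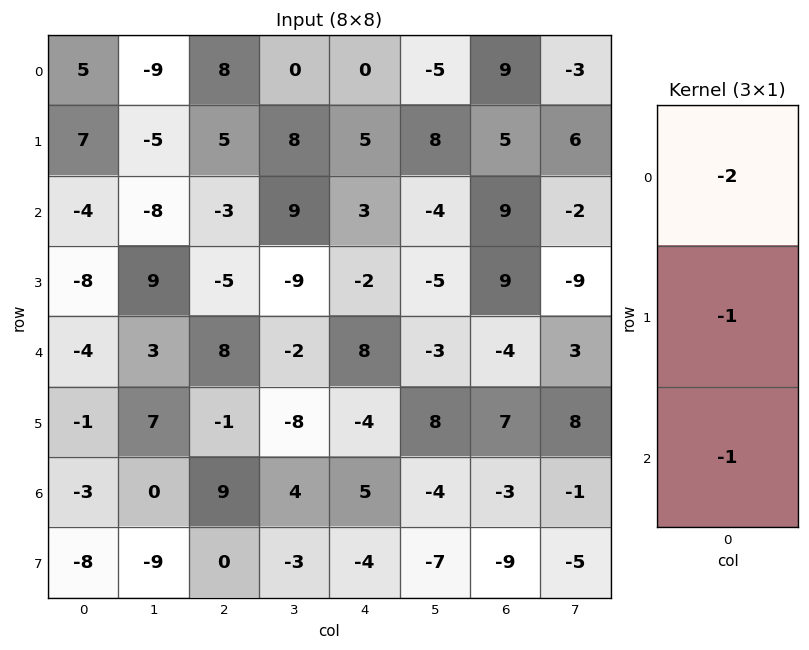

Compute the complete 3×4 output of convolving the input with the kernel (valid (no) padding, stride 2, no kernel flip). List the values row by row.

-13 -18 -8 -32
20 3 -12 -23
12 -24 -17 4

Output[0,0]: The receptive field on the input at this output position is [5 / 7 / -4]. Elementwise product with the kernel and sum: 5·-2 + 7·-1 + -4·-1.
Output[0,1]: The receptive field on the input at this output position is [8 / 5 / -3]. Elementwise product with the kernel and sum: 8·-2 + 5·-1 + -3·-1.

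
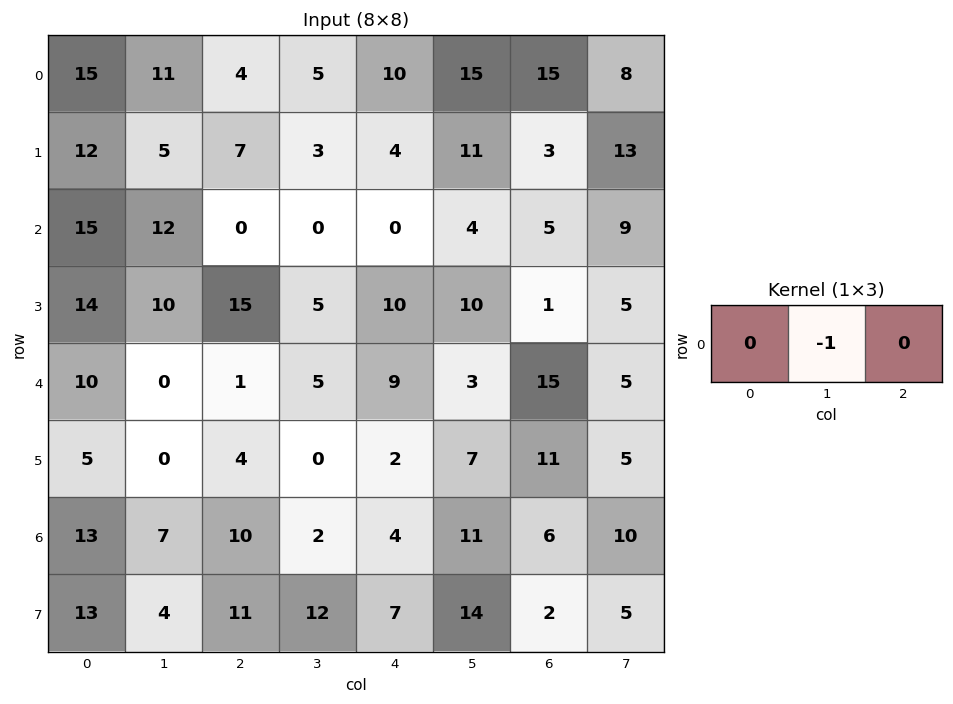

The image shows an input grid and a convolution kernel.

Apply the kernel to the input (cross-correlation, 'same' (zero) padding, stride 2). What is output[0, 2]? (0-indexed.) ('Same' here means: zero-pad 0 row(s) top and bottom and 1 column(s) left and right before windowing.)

-10

The receptive field on the zero-padded input at this output position is [5 10 15]. Elementwise product with the kernel and sum: 10·-1.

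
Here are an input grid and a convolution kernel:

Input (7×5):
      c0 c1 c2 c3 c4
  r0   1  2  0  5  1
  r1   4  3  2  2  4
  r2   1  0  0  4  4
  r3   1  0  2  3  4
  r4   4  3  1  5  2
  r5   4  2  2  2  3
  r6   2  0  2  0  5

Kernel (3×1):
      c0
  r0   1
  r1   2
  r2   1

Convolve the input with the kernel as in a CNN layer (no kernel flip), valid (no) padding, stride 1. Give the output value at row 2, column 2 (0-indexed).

The receptive field on the input at this output position is [0 / 2 / 1]. Elementwise product with the kernel and sum: 0·1 + 2·2 + 1·1.

5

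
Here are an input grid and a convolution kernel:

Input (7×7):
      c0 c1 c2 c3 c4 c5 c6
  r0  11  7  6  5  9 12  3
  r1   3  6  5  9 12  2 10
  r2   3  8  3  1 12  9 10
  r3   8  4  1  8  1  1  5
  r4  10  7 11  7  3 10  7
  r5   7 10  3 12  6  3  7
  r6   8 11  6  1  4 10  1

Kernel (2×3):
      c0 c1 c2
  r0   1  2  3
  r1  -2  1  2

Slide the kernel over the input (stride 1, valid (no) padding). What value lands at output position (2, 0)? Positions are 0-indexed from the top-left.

18

The receptive field on the input at this output position is [3 8 3 / 8 4 1]. Elementwise product with the kernel and sum: 3·1 + 8·2 + 3·3 + 8·-2 + 4·1 + 1·2.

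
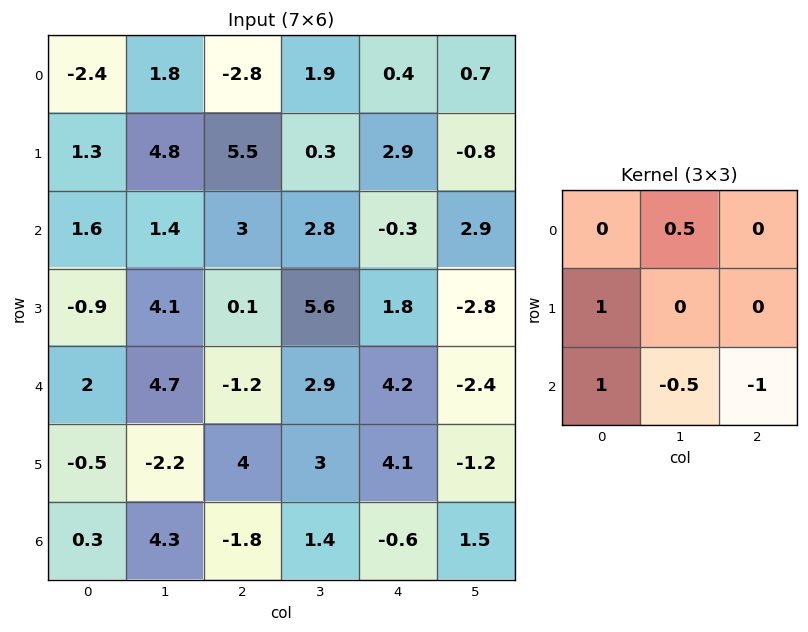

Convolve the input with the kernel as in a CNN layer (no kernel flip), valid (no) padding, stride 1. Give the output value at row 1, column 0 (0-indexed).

0.95

The receptive field on the input at this output position is [1.3 4.8 5.5 / 1.6 1.4 3 / -0.9 4.1 0.1]. Elementwise product with the kernel and sum: 4.8·0.5 + 1.6·1 + -0.9·1 + 4.1·-0.5 + 0.1·-1.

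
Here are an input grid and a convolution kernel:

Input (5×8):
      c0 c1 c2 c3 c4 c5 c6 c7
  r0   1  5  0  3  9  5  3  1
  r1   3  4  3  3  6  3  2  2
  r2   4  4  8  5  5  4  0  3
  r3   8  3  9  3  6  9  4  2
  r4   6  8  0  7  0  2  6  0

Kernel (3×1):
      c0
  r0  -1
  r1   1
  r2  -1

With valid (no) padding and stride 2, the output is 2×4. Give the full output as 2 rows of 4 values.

-2 -5 -8 -1
-2 1 1 -2

Output[0,0]: The receptive field on the input at this output position is [1 / 3 / 4]. Elementwise product with the kernel and sum: 1·-1 + 3·1 + 4·-1.
Output[0,1]: The receptive field on the input at this output position is [0 / 3 / 8]. Elementwise product with the kernel and sum: 0·-1 + 3·1 + 8·-1.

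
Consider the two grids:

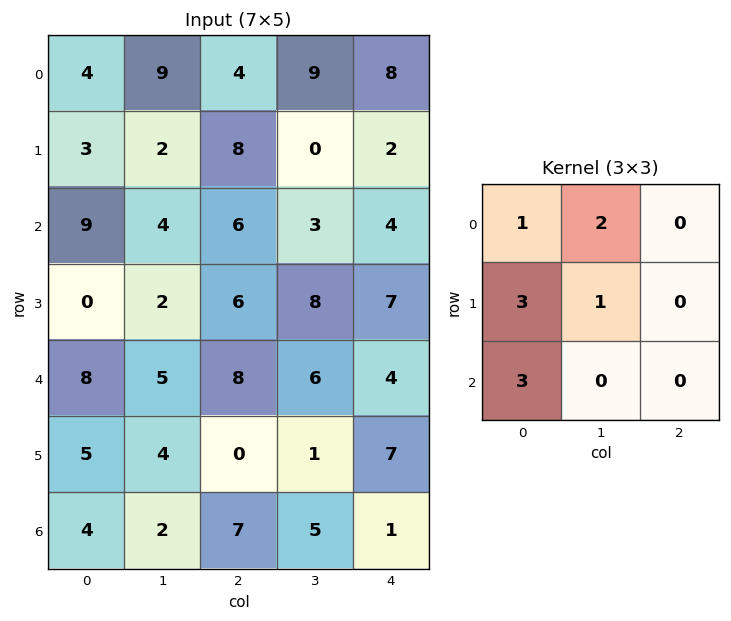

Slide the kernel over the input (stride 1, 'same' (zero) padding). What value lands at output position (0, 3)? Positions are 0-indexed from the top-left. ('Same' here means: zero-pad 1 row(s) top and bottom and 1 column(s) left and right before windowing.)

45

The receptive field on the zero-padded input at this output position is [0 0 0 / 4 9 8 / 8 0 2]. Elementwise product with the kernel and sum: 0·1 + 0·2 + 4·3 + 9·1 + 8·3.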